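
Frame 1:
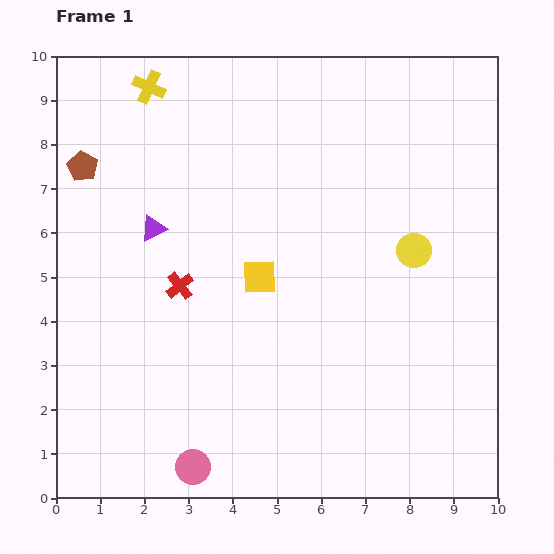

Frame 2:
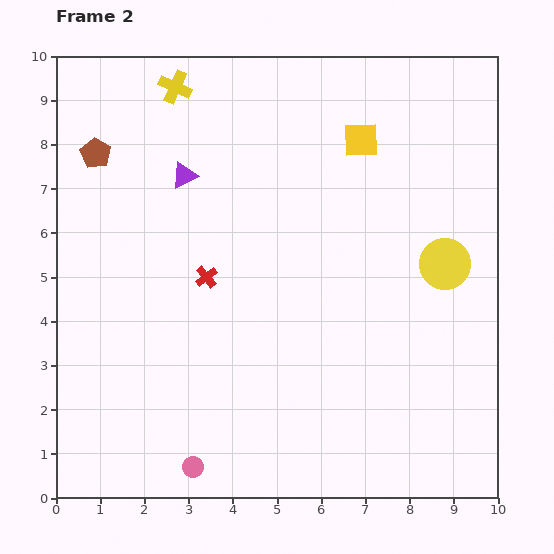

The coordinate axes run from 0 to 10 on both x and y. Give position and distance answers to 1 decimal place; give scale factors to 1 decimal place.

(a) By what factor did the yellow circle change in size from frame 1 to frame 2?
1.5×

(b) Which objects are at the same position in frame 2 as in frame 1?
the pink circle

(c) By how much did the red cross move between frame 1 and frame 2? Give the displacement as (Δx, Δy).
(0.6, 0.2)

The red cross was at (2.8, 4.8) in frame 1 and (3.4, 5.0) in frame 2.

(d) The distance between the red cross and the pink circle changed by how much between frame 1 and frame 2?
+0.2

Distance in frame 1: 4.1. Distance in frame 2: 4.3.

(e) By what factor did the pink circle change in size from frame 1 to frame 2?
0.6×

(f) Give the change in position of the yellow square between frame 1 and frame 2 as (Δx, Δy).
(2.3, 3.1)

The yellow square was at (4.6, 5.0) in frame 1 and (6.9, 8.1) in frame 2.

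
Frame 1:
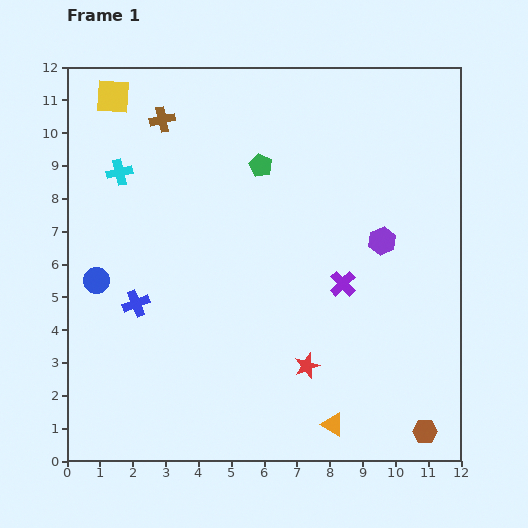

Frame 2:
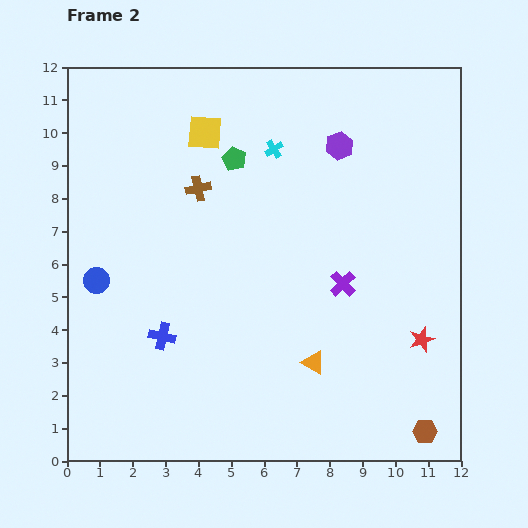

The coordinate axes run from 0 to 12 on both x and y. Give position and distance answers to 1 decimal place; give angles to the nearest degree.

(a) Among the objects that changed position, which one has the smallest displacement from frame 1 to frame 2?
the green pentagon

(moved 0.8)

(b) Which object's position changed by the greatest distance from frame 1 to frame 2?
the cyan cross

(moved 4.8; next 3.6)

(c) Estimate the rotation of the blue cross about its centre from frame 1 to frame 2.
34° clockwise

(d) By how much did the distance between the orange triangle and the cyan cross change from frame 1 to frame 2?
-3.5

Distance in frame 1: 10.1. Distance in frame 2: 6.6.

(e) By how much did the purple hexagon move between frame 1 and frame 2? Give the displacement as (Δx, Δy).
(-1.3, 2.9)

The purple hexagon was at (9.6, 6.7) in frame 1 and (8.3, 9.6) in frame 2.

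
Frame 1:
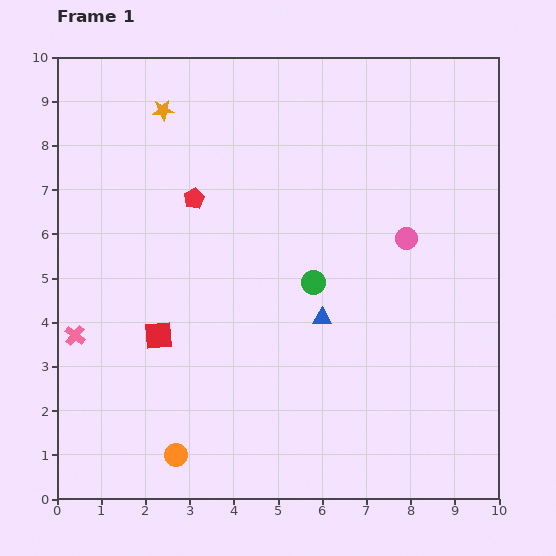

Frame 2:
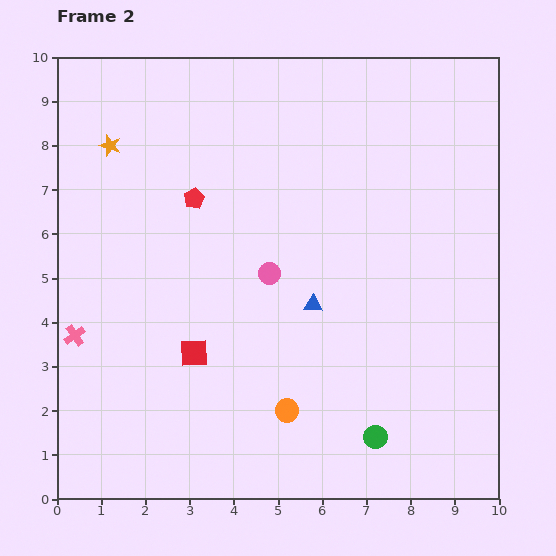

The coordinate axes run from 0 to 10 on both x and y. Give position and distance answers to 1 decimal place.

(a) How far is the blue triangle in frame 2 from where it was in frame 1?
0.4

The blue triangle moved from (6.0, 4.1) to (5.8, 4.4), a distance of √(0.2² + 0.3²) ≈ 0.4.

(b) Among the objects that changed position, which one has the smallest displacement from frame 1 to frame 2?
the blue triangle

(moved 0.4)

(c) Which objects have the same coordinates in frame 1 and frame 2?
the pink cross, the red pentagon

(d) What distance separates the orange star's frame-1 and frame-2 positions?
1.4

The orange star moved from (2.4, 8.8) to (1.2, 8.0), a distance of √(1.2² + 0.8²) ≈ 1.4.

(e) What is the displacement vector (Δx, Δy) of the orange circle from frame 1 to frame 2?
(2.5, 1.0)

The orange circle was at (2.7, 1.0) in frame 1 and (5.2, 2.0) in frame 2.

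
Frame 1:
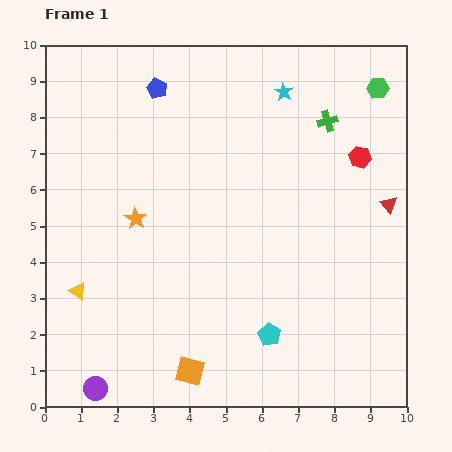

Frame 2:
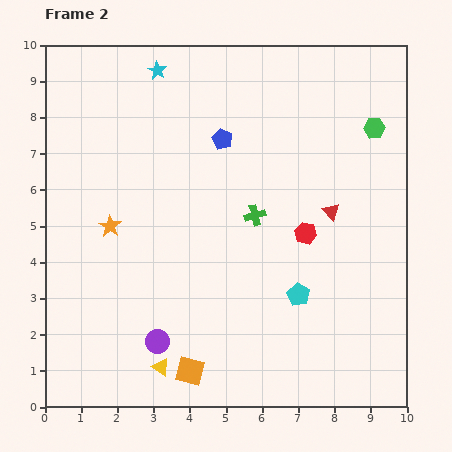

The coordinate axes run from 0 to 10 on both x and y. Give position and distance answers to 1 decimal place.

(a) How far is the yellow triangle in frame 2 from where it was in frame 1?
3.1

The yellow triangle moved from (0.9, 3.2) to (3.2, 1.1), a distance of √(2.3² + 2.1²) ≈ 3.1.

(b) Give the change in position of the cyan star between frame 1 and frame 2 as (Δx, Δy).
(-3.5, 0.6)

The cyan star was at (6.6, 8.7) in frame 1 and (3.1, 9.3) in frame 2.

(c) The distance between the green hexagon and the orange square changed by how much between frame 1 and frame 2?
-1.0

Distance in frame 1: 9.4. Distance in frame 2: 8.4.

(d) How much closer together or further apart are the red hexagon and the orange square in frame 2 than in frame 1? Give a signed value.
-2.5

Distance in frame 1: 7.5. Distance in frame 2: 5.0.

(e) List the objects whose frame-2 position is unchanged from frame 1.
the orange square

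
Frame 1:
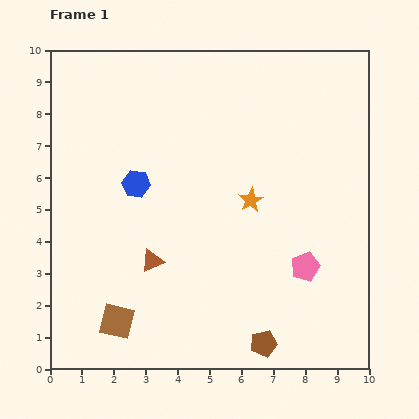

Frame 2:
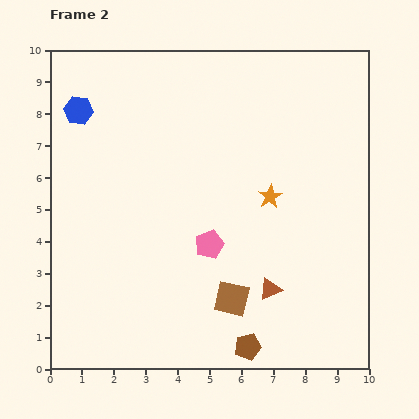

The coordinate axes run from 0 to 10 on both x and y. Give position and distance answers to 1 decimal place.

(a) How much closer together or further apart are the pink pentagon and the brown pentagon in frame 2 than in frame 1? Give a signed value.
+0.7

Distance in frame 1: 2.7. Distance in frame 2: 3.4.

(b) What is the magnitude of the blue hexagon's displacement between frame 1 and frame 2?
2.9

The blue hexagon moved from (2.7, 5.8) to (0.9, 8.1), a distance of √(1.8² + 2.3²) ≈ 2.9.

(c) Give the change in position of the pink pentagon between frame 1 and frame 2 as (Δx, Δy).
(-3.0, 0.7)

The pink pentagon was at (8.0, 3.2) in frame 1 and (5.0, 3.9) in frame 2.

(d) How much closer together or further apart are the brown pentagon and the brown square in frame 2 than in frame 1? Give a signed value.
-3.1

Distance in frame 1: 4.7. Distance in frame 2: 1.6.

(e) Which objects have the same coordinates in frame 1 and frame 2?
none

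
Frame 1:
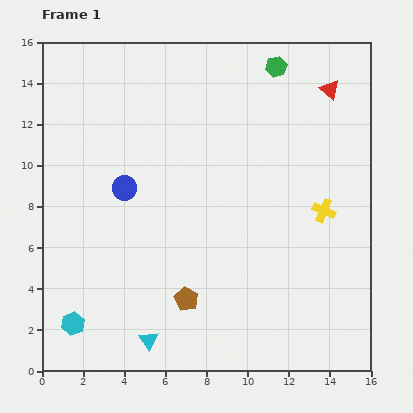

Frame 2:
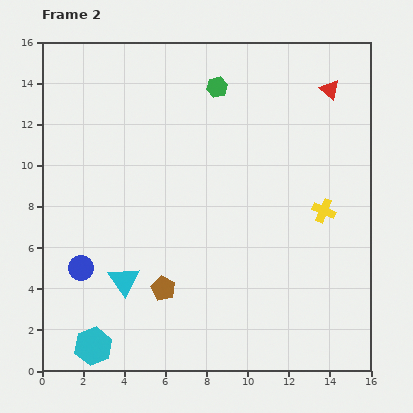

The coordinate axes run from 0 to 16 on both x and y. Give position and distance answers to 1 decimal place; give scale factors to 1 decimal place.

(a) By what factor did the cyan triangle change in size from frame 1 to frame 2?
1.6×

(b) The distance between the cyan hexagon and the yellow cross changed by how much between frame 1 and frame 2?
-0.4

Distance in frame 1: 13.4. Distance in frame 2: 13.0.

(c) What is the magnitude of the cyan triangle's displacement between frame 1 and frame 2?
3.1

The cyan triangle moved from (5.2, 1.5) to (4.0, 4.4), a distance of √(1.2² + 2.9²) ≈ 3.1.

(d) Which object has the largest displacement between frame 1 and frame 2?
the blue circle

(moved 4.4; next 3.1)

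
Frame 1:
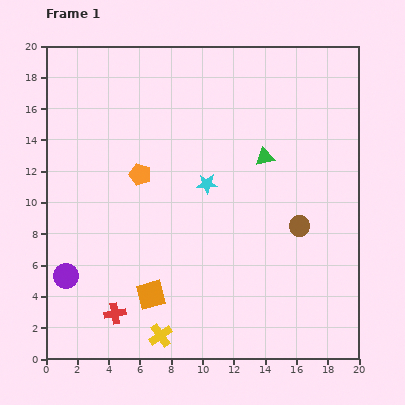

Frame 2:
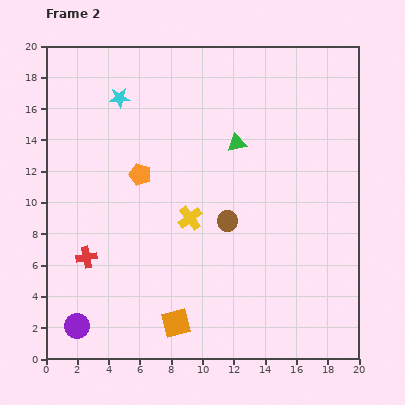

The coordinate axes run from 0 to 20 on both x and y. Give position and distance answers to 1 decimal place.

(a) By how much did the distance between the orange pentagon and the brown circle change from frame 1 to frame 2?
-4.3

Distance in frame 1: 10.7. Distance in frame 2: 6.4.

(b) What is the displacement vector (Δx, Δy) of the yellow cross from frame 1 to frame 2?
(1.9, 7.5)

The yellow cross was at (7.3, 1.5) in frame 1 and (9.2, 9.0) in frame 2.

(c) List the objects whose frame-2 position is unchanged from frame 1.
the orange pentagon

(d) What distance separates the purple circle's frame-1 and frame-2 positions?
3.3

The purple circle moved from (1.3, 5.3) to (2.0, 2.1), a distance of √(0.7² + 3.2²) ≈ 3.3.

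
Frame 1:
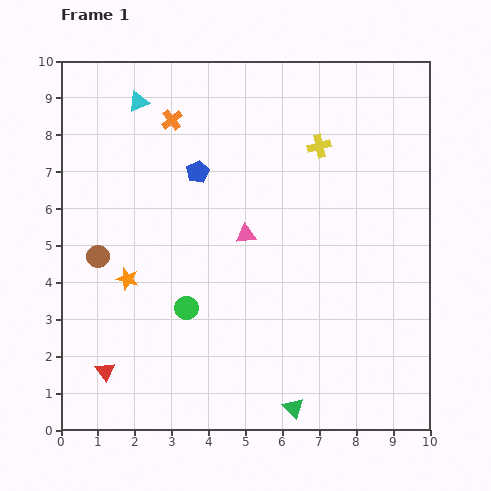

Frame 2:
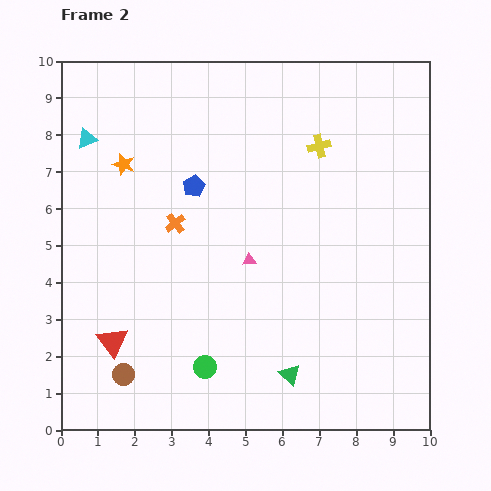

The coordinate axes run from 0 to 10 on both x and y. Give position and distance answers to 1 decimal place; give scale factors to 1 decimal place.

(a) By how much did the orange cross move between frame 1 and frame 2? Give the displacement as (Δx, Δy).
(0.1, -2.8)

The orange cross was at (3.0, 8.4) in frame 1 and (3.1, 5.6) in frame 2.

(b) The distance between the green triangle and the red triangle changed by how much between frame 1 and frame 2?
-0.3

Distance in frame 1: 5.2. Distance in frame 2: 4.9.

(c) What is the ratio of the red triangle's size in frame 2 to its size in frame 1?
1.6×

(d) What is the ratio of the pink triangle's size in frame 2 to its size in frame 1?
0.7×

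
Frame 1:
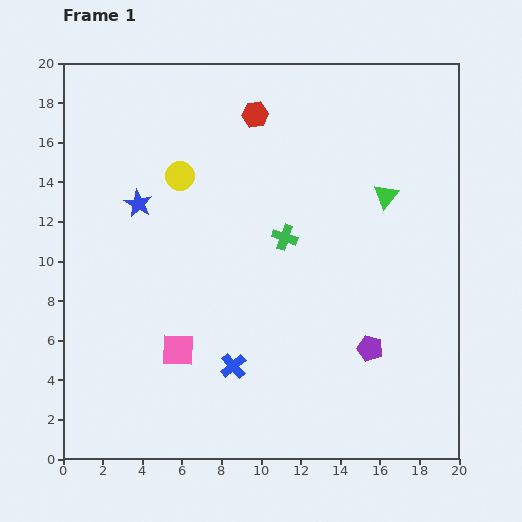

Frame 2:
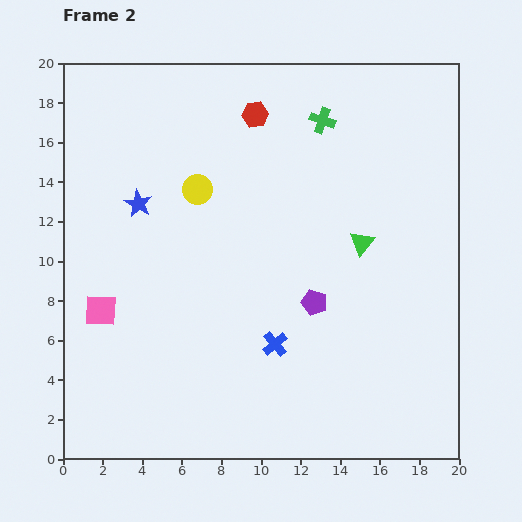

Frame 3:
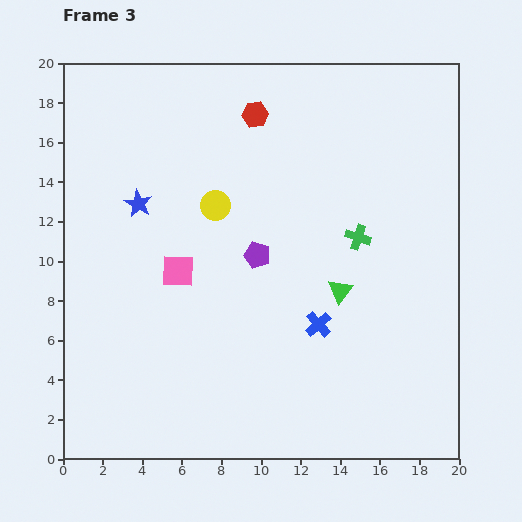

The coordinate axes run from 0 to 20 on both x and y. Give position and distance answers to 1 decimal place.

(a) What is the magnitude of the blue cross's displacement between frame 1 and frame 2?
2.4

The blue cross moved from (8.6, 4.7) to (10.7, 5.8), a distance of √(2.1² + 1.1²) ≈ 2.4.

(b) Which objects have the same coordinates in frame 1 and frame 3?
the red hexagon, the blue star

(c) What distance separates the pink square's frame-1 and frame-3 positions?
4.0

The pink square moved from (5.8, 5.5) to (5.8, 9.5), a distance of √(0.0² + 4.0²) ≈ 4.0.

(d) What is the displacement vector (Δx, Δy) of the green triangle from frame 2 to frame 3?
(-1.1, -2.4)

The green triangle was at (15.1, 10.9) in frame 2 and (14.0, 8.5) in frame 3.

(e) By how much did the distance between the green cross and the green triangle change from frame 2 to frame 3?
-3.7

Distance in frame 2: 6.5. Distance in frame 3: 2.8.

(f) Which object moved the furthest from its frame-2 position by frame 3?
the green cross

(moved 6.2; next 4.4)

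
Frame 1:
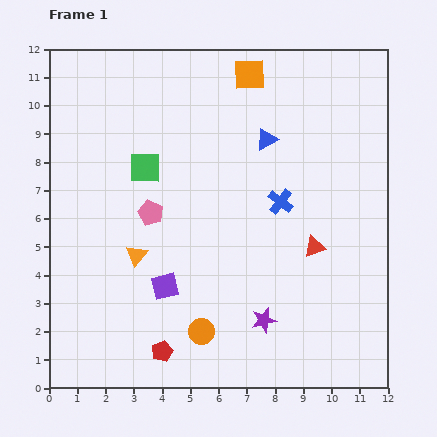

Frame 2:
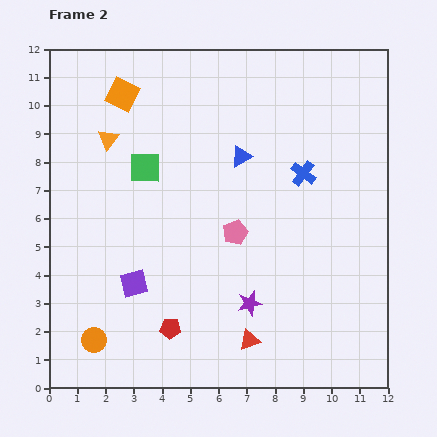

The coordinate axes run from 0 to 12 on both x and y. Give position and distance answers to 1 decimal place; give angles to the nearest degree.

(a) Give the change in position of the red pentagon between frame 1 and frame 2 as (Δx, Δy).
(0.3, 0.8)

The red pentagon was at (4.0, 1.3) in frame 1 and (4.3, 2.1) in frame 2.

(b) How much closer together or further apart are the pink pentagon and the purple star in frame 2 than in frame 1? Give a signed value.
-3.0

Distance in frame 1: 5.5. Distance in frame 2: 2.5.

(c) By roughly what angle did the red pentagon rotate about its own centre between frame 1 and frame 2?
26° clockwise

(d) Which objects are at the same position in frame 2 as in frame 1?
the green square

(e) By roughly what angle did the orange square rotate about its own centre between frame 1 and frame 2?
29° clockwise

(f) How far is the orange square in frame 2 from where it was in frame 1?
4.6

The orange square moved from (7.1, 11.1) to (2.6, 10.4), a distance of √(4.5² + 0.7²) ≈ 4.6.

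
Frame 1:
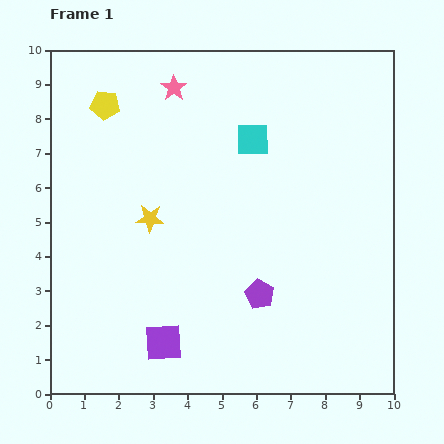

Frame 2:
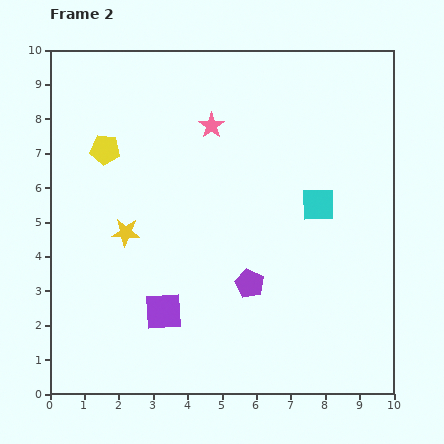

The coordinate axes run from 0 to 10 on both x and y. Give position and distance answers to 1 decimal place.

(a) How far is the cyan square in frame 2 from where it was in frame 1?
2.7

The cyan square moved from (5.9, 7.4) to (7.8, 5.5), a distance of √(1.9² + 1.9²) ≈ 2.7.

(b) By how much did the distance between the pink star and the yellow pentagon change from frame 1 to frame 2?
+1.1

Distance in frame 1: 2.1. Distance in frame 2: 3.2.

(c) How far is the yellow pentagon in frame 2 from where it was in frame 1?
1.3

The yellow pentagon moved from (1.6, 8.4) to (1.6, 7.1), a distance of √(0.0² + 1.3²) ≈ 1.3.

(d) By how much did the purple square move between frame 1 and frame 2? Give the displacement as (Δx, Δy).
(0.0, 0.9)

The purple square was at (3.3, 1.5) in frame 1 and (3.3, 2.4) in frame 2.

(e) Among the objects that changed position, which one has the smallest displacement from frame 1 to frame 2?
the purple pentagon

(moved 0.4)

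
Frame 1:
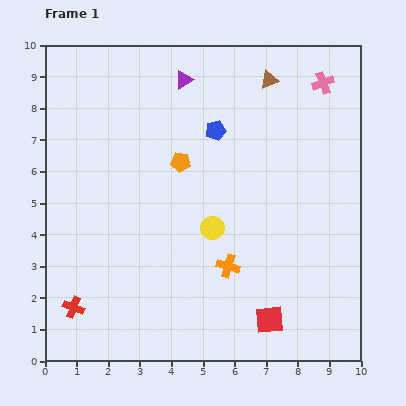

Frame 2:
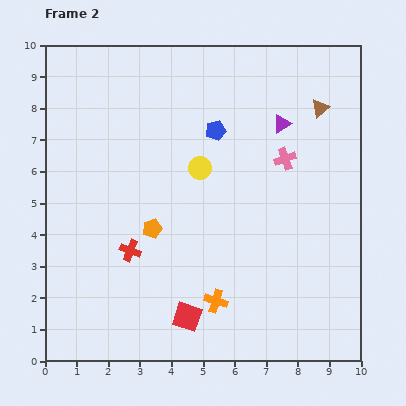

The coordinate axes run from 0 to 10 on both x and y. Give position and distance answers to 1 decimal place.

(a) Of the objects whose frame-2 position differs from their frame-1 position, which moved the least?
the orange cross

(moved 1.2)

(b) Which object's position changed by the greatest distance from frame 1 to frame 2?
the purple triangle

(moved 3.4; next 2.7)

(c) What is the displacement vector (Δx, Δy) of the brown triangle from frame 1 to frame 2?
(1.6, -0.9)

The brown triangle was at (7.1, 8.9) in frame 1 and (8.7, 8.0) in frame 2.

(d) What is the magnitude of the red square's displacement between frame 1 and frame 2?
2.6

The red square moved from (7.1, 1.3) to (4.5, 1.4), a distance of √(2.6² + 0.1²) ≈ 2.6.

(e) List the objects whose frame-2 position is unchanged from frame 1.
the blue pentagon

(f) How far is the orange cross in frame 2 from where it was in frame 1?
1.2

The orange cross moved from (5.8, 3.0) to (5.4, 1.9), a distance of √(0.4² + 1.1²) ≈ 1.2.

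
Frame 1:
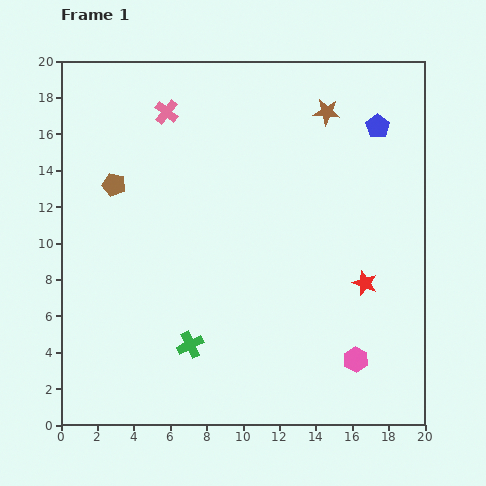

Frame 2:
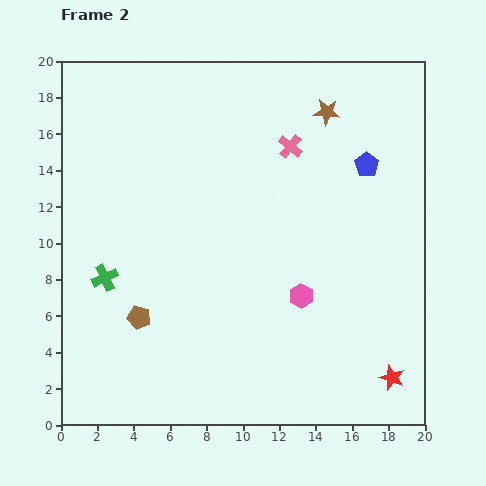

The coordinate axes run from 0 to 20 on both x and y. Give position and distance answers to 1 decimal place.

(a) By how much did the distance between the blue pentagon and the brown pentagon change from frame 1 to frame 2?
+0.3

Distance in frame 1: 14.8. Distance in frame 2: 15.1.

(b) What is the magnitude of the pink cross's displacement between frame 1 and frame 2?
7.1

The pink cross moved from (5.8, 17.2) to (12.6, 15.3), a distance of √(6.8² + 1.9²) ≈ 7.1.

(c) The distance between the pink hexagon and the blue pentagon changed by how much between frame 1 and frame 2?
-4.9

Distance in frame 1: 12.9. Distance in frame 2: 8.0.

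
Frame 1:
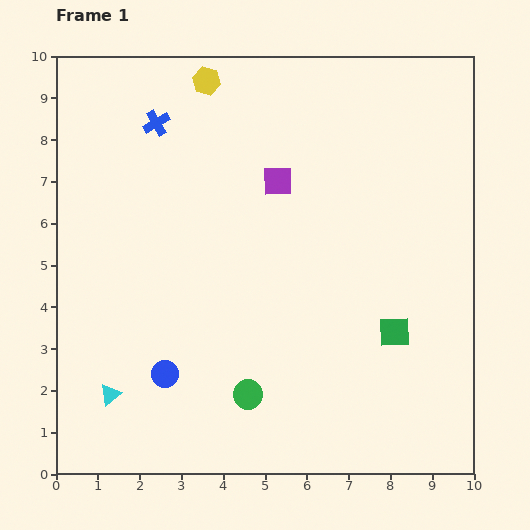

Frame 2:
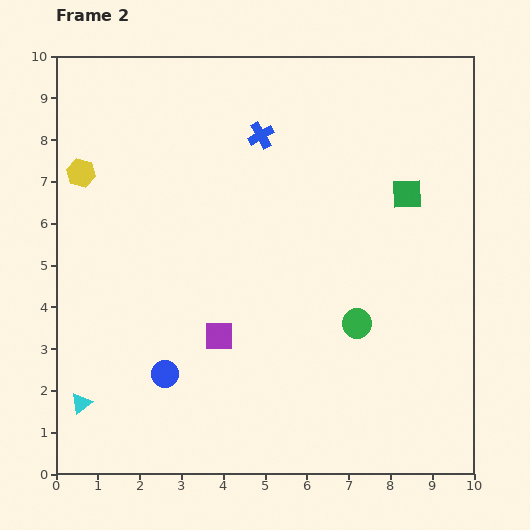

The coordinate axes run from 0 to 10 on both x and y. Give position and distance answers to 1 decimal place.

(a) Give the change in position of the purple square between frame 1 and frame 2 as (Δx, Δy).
(-1.4, -3.7)

The purple square was at (5.3, 7.0) in frame 1 and (3.9, 3.3) in frame 2.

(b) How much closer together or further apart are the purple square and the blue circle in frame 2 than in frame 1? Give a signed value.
-3.7

Distance in frame 1: 5.3. Distance in frame 2: 1.6.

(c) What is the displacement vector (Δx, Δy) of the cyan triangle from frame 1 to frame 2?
(-0.7, -0.2)

The cyan triangle was at (1.3, 1.9) in frame 1 and (0.6, 1.7) in frame 2.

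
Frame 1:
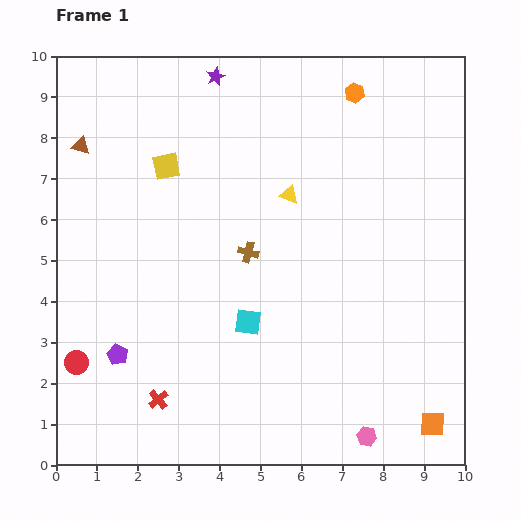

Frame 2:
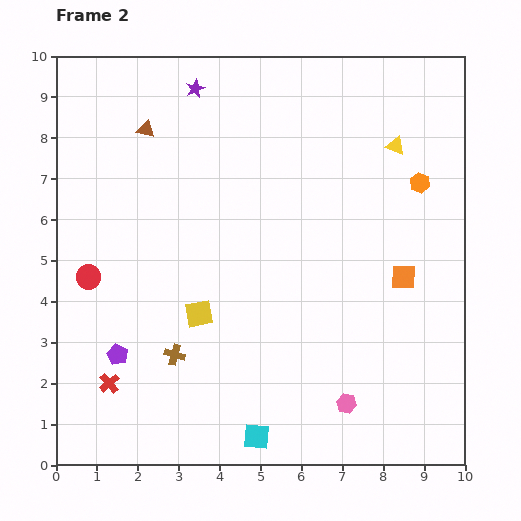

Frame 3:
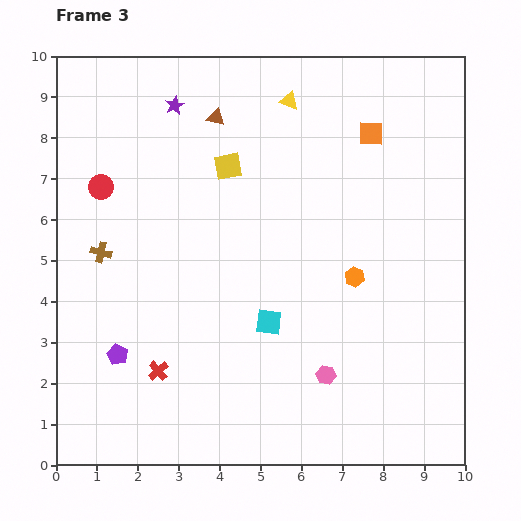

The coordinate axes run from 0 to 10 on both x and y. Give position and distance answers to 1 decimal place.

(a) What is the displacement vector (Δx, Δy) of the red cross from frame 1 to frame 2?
(-1.2, 0.4)

The red cross was at (2.5, 1.6) in frame 1 and (1.3, 2.0) in frame 2.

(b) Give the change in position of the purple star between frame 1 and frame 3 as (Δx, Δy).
(-1.0, -0.7)

The purple star was at (3.9, 9.5) in frame 1 and (2.9, 8.8) in frame 3.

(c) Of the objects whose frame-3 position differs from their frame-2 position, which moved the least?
the purple star

(moved 0.6)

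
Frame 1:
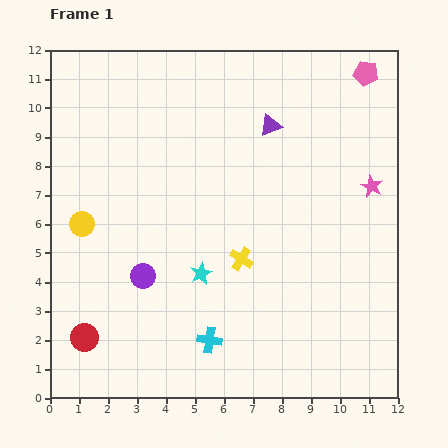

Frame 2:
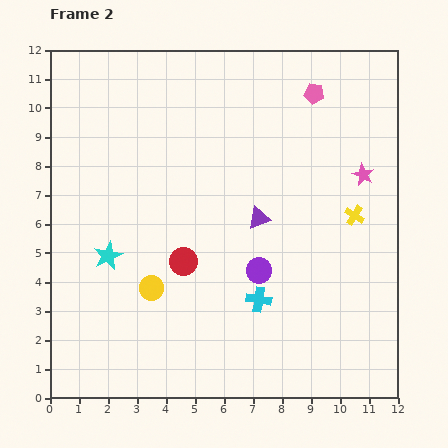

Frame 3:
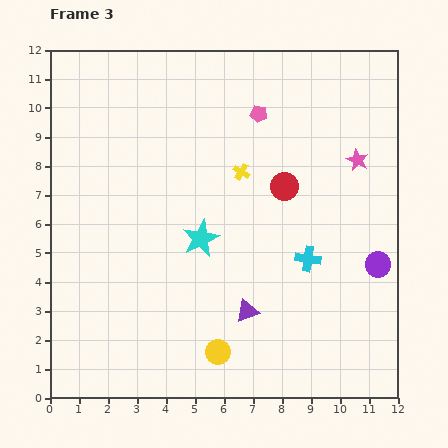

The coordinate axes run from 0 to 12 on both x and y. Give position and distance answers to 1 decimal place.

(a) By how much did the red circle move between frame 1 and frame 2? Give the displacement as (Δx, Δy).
(3.4, 2.6)

The red circle was at (1.2, 2.1) in frame 1 and (4.6, 4.7) in frame 2.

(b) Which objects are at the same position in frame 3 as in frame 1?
none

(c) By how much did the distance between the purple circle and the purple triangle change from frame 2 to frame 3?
+3.0

Distance in frame 2: 1.8. Distance in frame 3: 4.8.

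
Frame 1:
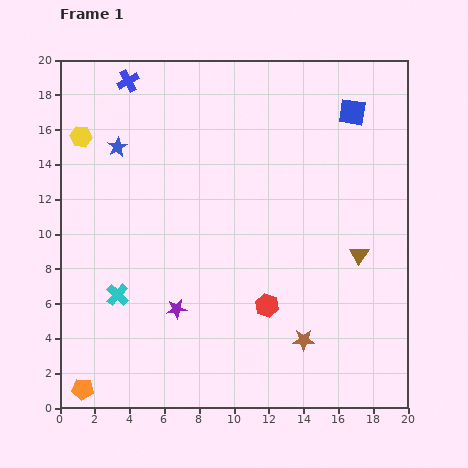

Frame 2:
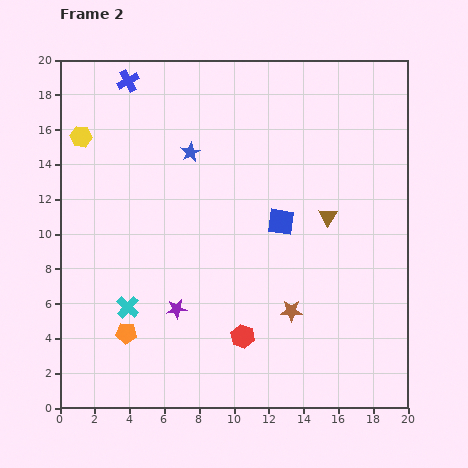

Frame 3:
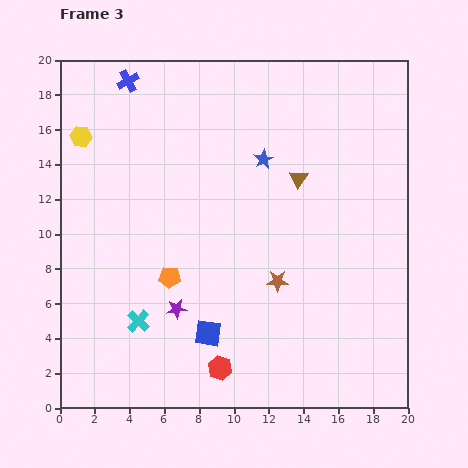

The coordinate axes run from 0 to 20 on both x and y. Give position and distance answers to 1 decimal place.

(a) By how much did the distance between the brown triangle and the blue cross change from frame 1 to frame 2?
-2.7

Distance in frame 1: 16.6. Distance in frame 2: 13.9.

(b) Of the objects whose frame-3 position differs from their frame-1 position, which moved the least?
the cyan cross

(moved 1.9)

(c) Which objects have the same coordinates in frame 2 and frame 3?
the yellow hexagon, the purple star, the blue cross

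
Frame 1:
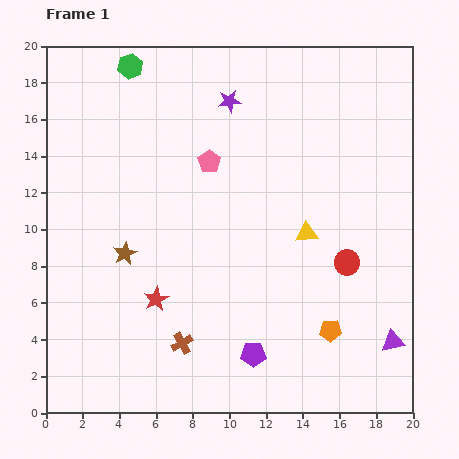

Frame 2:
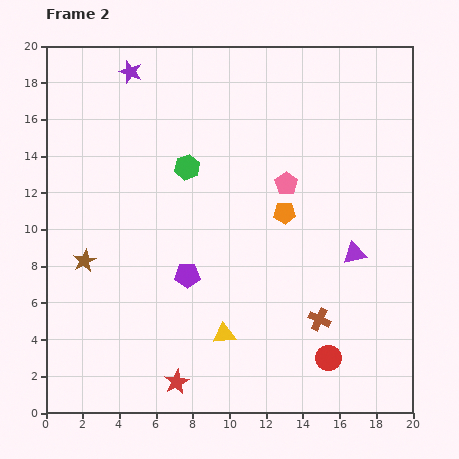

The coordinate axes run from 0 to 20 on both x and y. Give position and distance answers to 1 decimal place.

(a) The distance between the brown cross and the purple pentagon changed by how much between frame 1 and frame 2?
+3.7

Distance in frame 1: 3.9. Distance in frame 2: 7.6.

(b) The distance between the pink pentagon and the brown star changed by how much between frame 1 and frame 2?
+5.0

Distance in frame 1: 6.8. Distance in frame 2: 11.8.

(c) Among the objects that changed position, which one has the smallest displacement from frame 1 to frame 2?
the brown star

(moved 2.2)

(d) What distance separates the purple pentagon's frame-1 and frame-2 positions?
5.6

The purple pentagon moved from (11.3, 3.2) to (7.7, 7.5), a distance of √(3.6² + 4.3²) ≈ 5.6.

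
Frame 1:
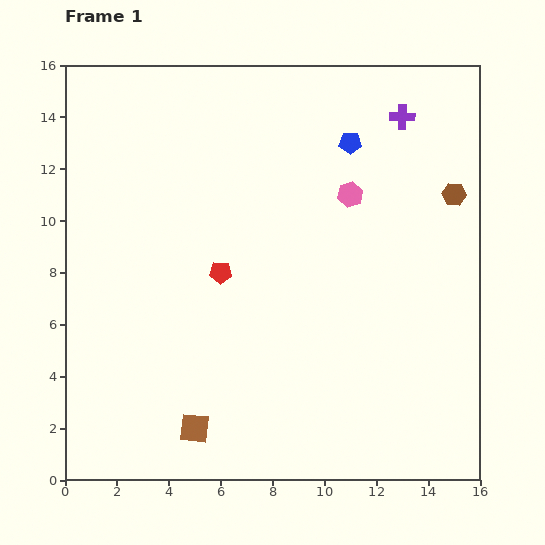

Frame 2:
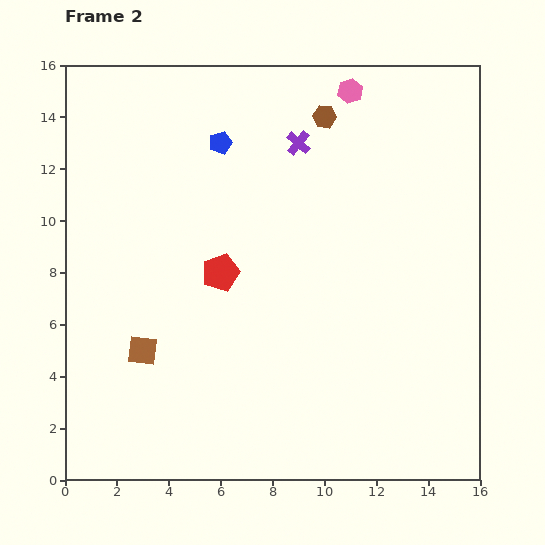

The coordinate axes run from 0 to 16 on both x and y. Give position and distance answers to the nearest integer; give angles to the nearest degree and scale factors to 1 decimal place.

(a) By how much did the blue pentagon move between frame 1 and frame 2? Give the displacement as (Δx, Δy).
(-5, 0)

The blue pentagon was at (11, 13) in frame 1 and (6, 13) in frame 2.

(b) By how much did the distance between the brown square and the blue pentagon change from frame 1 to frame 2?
-4

Distance in frame 1: 13. Distance in frame 2: 9.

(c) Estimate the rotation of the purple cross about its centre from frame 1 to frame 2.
39° clockwise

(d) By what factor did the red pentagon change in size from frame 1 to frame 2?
1.6×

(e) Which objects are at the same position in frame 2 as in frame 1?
the red pentagon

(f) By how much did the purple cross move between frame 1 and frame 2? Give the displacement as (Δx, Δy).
(-4, -1)

The purple cross was at (13, 14) in frame 1 and (9, 13) in frame 2.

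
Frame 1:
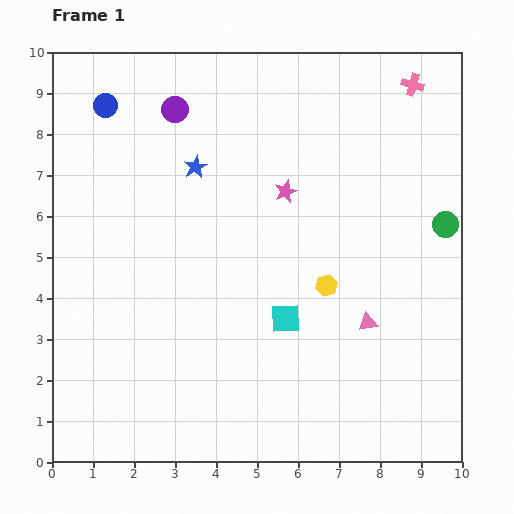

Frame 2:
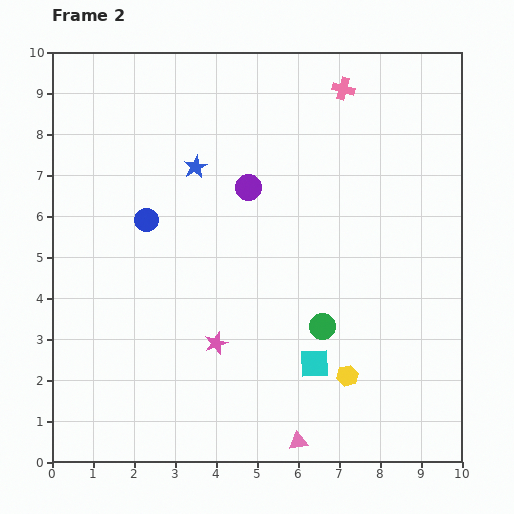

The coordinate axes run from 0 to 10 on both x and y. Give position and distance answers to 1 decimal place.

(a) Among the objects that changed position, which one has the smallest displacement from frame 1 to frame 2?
the cyan square

(moved 1.3)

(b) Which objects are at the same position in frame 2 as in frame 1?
the blue star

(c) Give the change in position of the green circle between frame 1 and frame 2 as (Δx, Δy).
(-3.0, -2.5)

The green circle was at (9.6, 5.8) in frame 1 and (6.6, 3.3) in frame 2.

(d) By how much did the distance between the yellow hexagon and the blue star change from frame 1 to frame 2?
+2.0

Distance in frame 1: 4.3. Distance in frame 2: 6.3.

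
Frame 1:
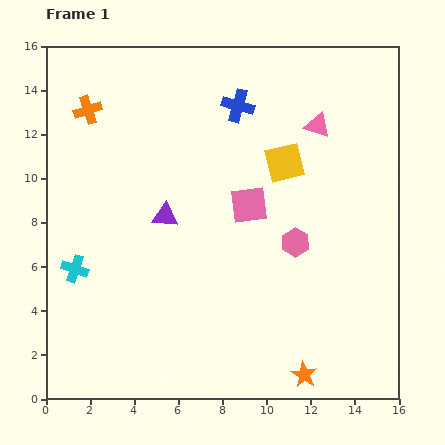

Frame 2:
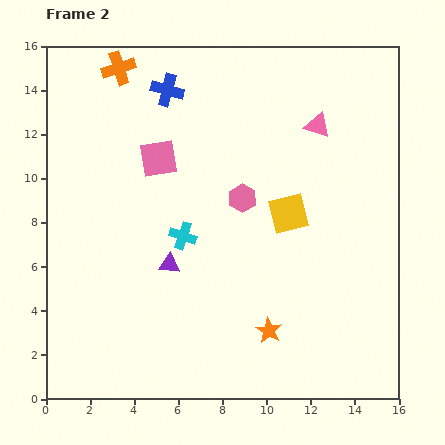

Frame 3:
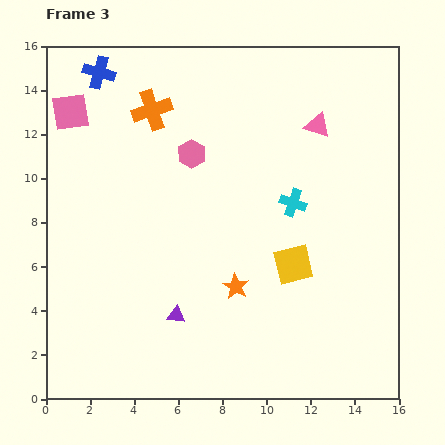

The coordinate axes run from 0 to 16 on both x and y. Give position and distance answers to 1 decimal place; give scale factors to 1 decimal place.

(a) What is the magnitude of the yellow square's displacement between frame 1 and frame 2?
2.3

The yellow square moved from (10.8, 10.7) to (11.0, 8.4), a distance of √(0.2² + 2.3²) ≈ 2.3.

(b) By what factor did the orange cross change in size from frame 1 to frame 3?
1.4×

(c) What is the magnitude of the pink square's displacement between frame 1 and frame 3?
9.1

The pink square moved from (9.2, 8.8) to (1.1, 13.0), a distance of √(8.1² + 4.2²) ≈ 9.1.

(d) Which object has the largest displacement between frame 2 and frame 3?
the cyan cross

(moved 5.2; next 4.5)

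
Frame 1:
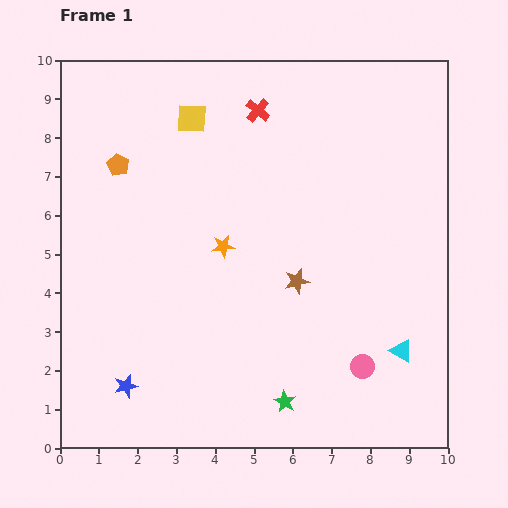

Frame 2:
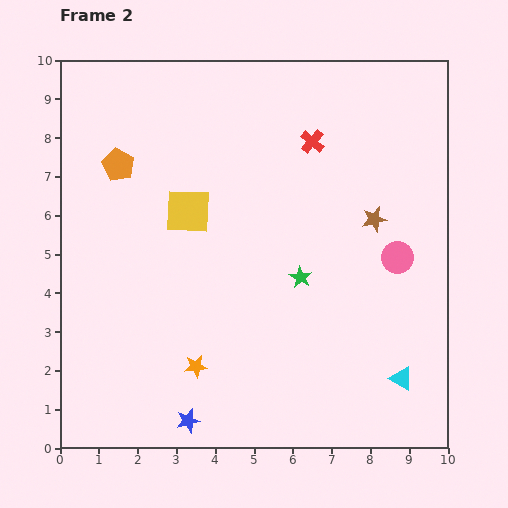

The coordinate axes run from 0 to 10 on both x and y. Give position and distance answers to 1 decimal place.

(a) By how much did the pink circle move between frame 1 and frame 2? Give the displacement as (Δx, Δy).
(0.9, 2.8)

The pink circle was at (7.8, 2.1) in frame 1 and (8.7, 4.9) in frame 2.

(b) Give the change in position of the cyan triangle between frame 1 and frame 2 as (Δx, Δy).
(0.0, -0.7)

The cyan triangle was at (8.8, 2.5) in frame 1 and (8.8, 1.8) in frame 2.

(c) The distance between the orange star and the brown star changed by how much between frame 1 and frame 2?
+3.9

Distance in frame 1: 2.1. Distance in frame 2: 6.0.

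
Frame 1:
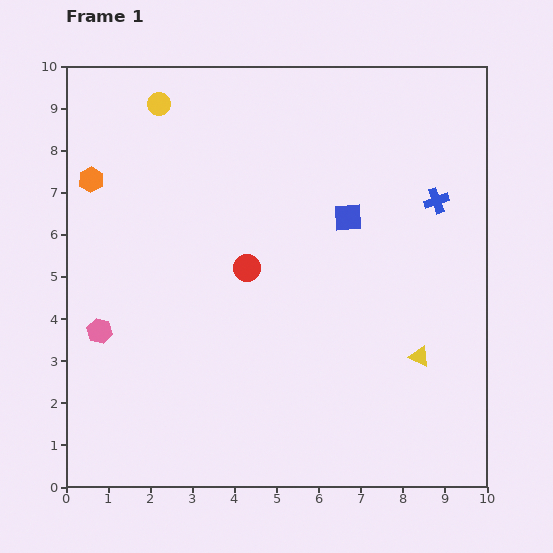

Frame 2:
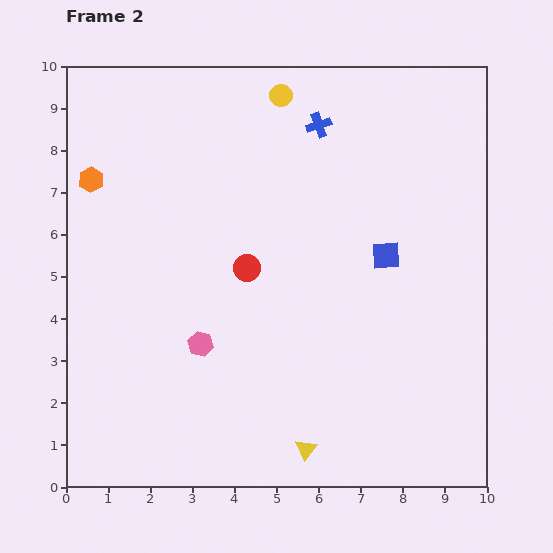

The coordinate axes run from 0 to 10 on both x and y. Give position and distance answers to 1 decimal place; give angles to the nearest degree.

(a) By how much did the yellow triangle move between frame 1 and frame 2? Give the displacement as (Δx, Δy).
(-2.7, -2.2)

The yellow triangle was at (8.4, 3.1) in frame 1 and (5.7, 0.9) in frame 2.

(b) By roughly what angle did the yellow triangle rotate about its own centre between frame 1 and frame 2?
41° clockwise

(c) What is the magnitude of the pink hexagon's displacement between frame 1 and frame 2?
2.4

The pink hexagon moved from (0.8, 3.7) to (3.2, 3.4), a distance of √(2.4² + 0.3²) ≈ 2.4.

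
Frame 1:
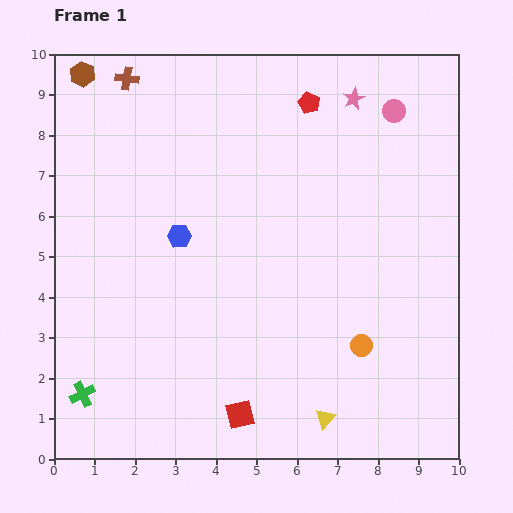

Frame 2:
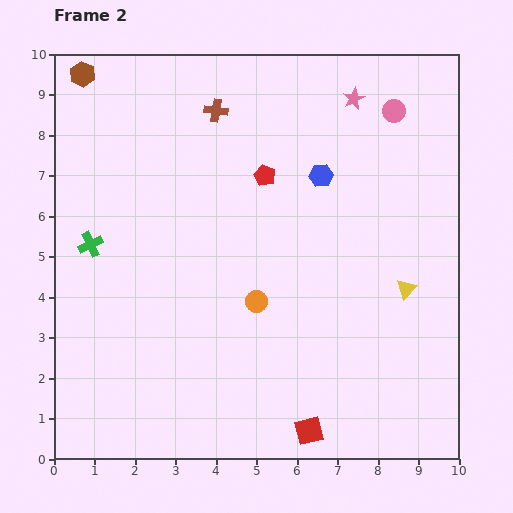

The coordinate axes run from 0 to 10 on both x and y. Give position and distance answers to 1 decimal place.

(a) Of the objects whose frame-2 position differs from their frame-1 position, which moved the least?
the red square

(moved 1.7)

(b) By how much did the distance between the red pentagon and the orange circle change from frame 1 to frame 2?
-3.0

Distance in frame 1: 6.1. Distance in frame 2: 3.1.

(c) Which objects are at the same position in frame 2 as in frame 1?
the pink circle, the pink star, the brown hexagon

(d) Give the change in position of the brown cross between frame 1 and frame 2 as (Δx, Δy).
(2.2, -0.8)

The brown cross was at (1.8, 9.4) in frame 1 and (4.0, 8.6) in frame 2.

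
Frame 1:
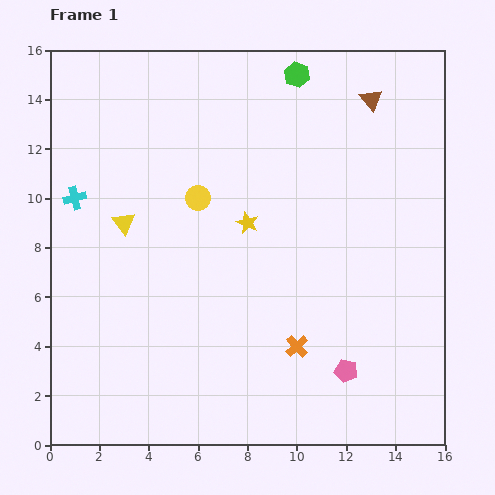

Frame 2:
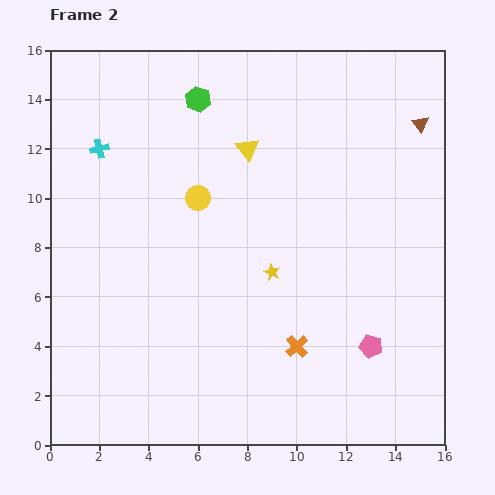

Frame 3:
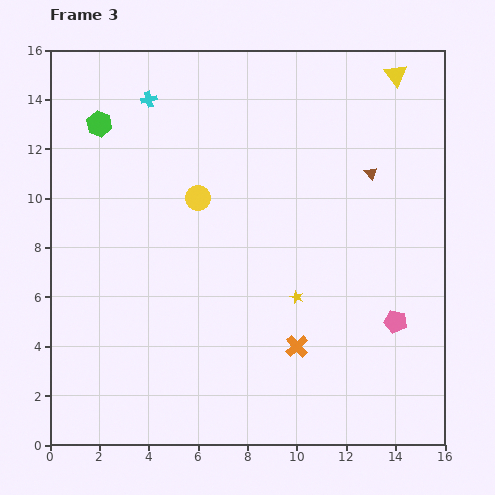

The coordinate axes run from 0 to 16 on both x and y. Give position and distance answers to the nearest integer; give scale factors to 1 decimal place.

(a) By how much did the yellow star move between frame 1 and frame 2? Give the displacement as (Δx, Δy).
(1, -2)

The yellow star was at (8, 9) in frame 1 and (9, 7) in frame 2.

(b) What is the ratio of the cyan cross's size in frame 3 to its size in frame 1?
0.7×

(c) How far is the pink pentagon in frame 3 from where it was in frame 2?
1

The pink pentagon moved from (13, 4) to (14, 5), a distance of √(1² + 1²) ≈ 1.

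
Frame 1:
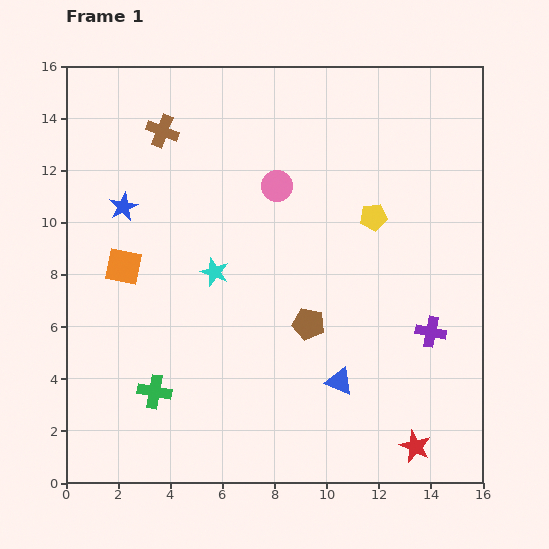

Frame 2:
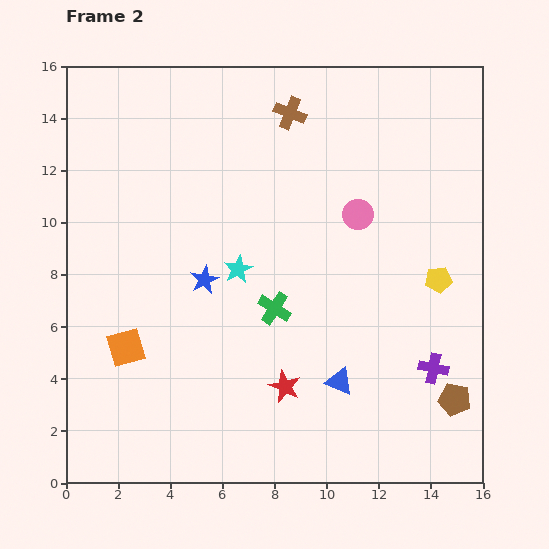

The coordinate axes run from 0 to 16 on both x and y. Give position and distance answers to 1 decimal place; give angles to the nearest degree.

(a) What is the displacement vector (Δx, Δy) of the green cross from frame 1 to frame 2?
(4.6, 3.2)

The green cross was at (3.4, 3.5) in frame 1 and (8.0, 6.7) in frame 2.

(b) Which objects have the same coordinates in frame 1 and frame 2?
the blue triangle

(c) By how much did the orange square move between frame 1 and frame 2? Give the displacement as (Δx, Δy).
(0.1, -3.1)

The orange square was at (2.2, 8.3) in frame 1 and (2.3, 5.2) in frame 2.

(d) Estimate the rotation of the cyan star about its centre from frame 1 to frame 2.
24° clockwise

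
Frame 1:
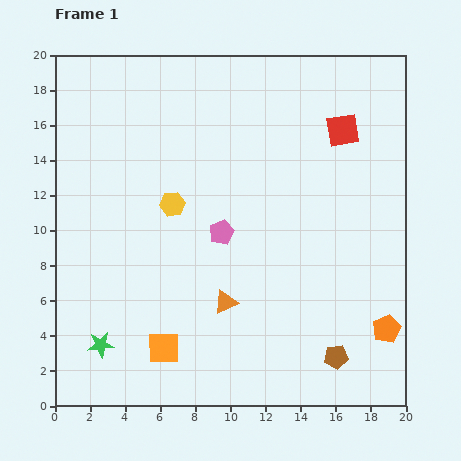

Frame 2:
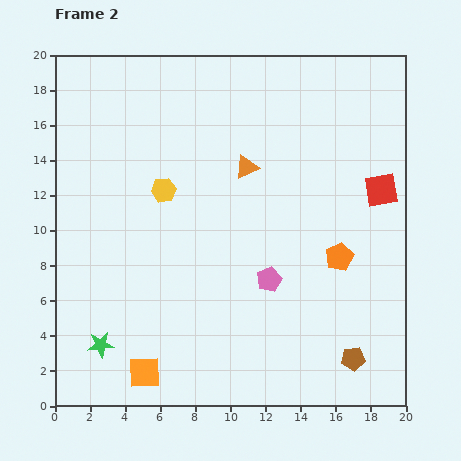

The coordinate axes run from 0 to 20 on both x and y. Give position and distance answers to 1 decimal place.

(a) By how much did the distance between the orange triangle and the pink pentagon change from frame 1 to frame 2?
+2.5

Distance in frame 1: 4.0. Distance in frame 2: 6.5.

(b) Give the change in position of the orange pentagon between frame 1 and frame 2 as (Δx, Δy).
(-2.7, 4.1)

The orange pentagon was at (18.9, 4.4) in frame 1 and (16.2, 8.5) in frame 2.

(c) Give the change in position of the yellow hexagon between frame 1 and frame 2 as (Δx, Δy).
(-0.5, 0.8)

The yellow hexagon was at (6.7, 11.5) in frame 1 and (6.2, 12.3) in frame 2.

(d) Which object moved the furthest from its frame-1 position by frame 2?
the orange triangle

(moved 7.8; next 4.9)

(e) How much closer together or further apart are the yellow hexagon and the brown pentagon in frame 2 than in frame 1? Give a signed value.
+1.7

Distance in frame 1: 12.7. Distance in frame 2: 14.4.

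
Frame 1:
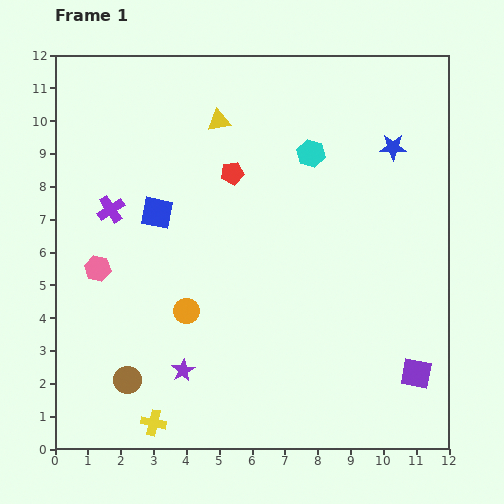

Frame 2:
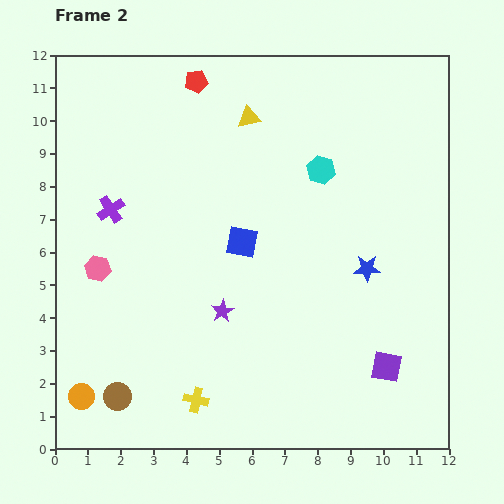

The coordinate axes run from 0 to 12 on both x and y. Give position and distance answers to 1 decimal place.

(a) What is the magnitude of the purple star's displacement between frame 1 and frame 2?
2.2

The purple star moved from (3.9, 2.4) to (5.1, 4.2), a distance of √(1.2² + 1.8²) ≈ 2.2.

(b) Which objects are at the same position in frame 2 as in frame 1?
the pink hexagon, the purple cross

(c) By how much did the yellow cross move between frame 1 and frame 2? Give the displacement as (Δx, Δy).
(1.3, 0.7)

The yellow cross was at (3.0, 0.8) in frame 1 and (4.3, 1.5) in frame 2.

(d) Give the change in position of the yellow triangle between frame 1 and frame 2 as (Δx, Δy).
(0.9, 0.1)

The yellow triangle was at (5.0, 10.0) in frame 1 and (5.9, 10.1) in frame 2.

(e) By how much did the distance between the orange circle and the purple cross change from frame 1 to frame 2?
+1.9

Distance in frame 1: 3.9. Distance in frame 2: 5.8.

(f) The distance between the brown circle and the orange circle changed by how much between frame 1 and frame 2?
-1.7

Distance in frame 1: 2.8. Distance in frame 2: 1.1.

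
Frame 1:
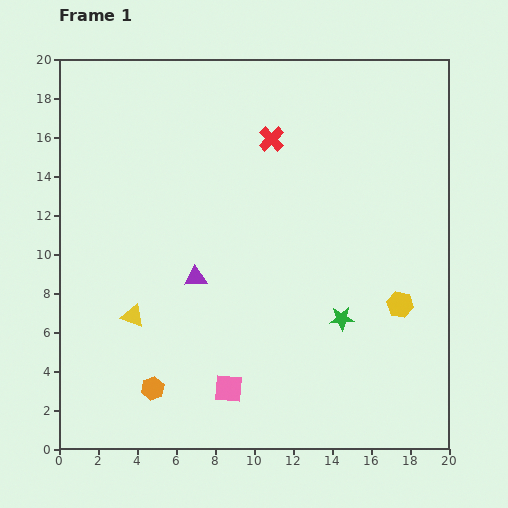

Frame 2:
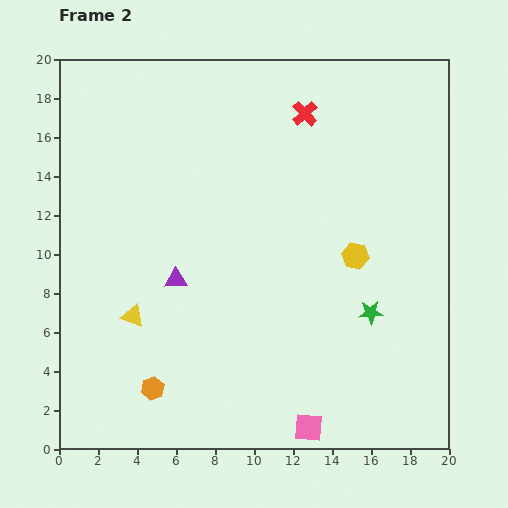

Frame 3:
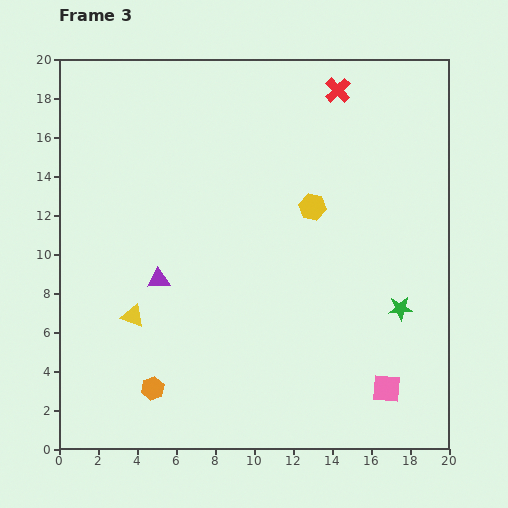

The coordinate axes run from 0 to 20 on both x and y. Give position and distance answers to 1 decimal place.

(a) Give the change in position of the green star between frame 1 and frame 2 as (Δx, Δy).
(1.5, 0.3)

The green star was at (14.5, 6.7) in frame 1 and (16.0, 7.0) in frame 2.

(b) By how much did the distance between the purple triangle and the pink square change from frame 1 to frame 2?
+4.3

Distance in frame 1: 5.9. Distance in frame 2: 10.2.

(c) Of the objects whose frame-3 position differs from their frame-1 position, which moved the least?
the purple triangle

(moved 1.9)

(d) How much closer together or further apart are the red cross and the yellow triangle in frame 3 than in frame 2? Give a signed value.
+2.0

Distance in frame 2: 13.6. Distance in frame 3: 15.6.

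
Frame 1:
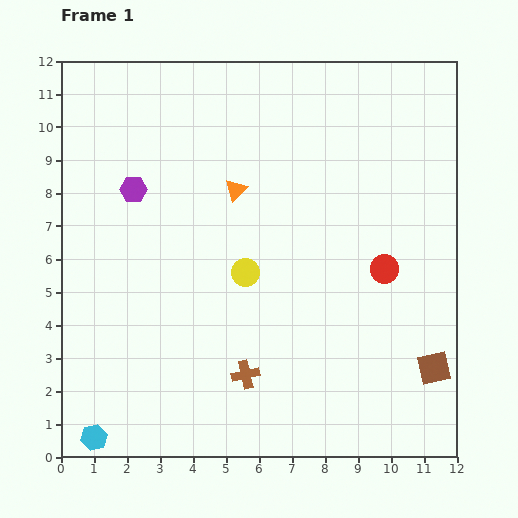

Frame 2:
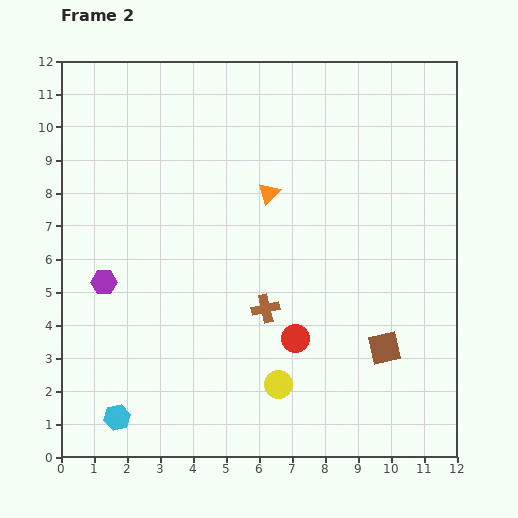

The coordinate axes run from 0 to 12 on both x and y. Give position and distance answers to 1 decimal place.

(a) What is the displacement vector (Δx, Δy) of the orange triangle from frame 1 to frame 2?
(1.0, -0.1)

The orange triangle was at (5.3, 8.1) in frame 1 and (6.3, 8.0) in frame 2.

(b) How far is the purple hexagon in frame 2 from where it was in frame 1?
2.9

The purple hexagon moved from (2.2, 8.1) to (1.3, 5.3), a distance of √(0.9² + 2.8²) ≈ 2.9.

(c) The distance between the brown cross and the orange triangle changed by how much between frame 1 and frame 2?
-2.1

Distance in frame 1: 5.6. Distance in frame 2: 3.5.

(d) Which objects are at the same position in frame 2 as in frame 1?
none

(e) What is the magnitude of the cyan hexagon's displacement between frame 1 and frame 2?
0.9

The cyan hexagon moved from (1.0, 0.6) to (1.7, 1.2), a distance of √(0.7² + 0.6²) ≈ 0.9.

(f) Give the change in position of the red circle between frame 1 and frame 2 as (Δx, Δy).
(-2.7, -2.1)

The red circle was at (9.8, 5.7) in frame 1 and (7.1, 3.6) in frame 2.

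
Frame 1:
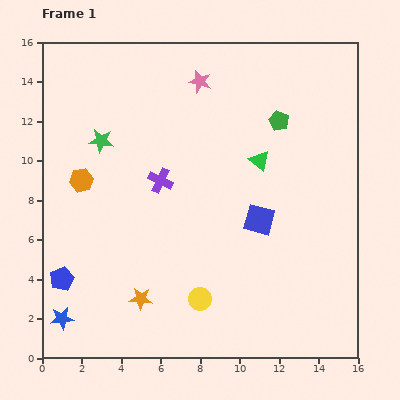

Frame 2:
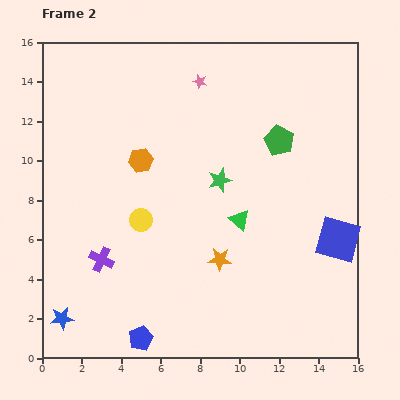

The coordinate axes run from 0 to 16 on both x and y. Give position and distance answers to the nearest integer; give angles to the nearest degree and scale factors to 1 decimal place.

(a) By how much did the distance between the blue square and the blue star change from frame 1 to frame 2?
+4

Distance in frame 1: 11. Distance in frame 2: 15.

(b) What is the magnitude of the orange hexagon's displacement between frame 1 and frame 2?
3

The orange hexagon moved from (2, 9) to (5, 10), a distance of √(3² + 1²) ≈ 3.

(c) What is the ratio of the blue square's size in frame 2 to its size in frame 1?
1.4×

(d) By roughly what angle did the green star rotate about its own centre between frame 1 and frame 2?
23° counter-clockwise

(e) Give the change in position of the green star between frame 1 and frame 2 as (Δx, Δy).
(6, -2)

The green star was at (3, 11) in frame 1 and (9, 9) in frame 2.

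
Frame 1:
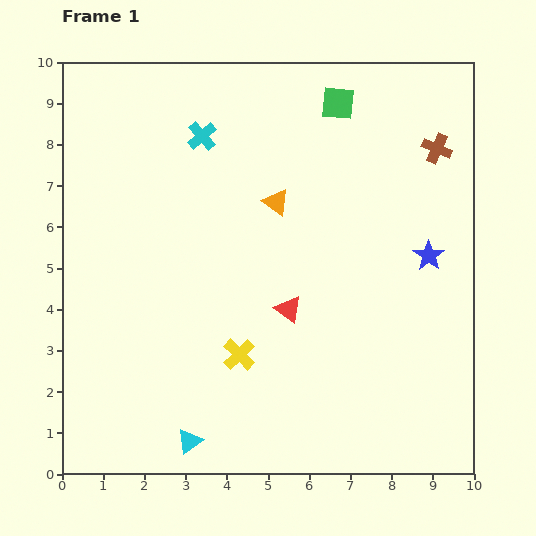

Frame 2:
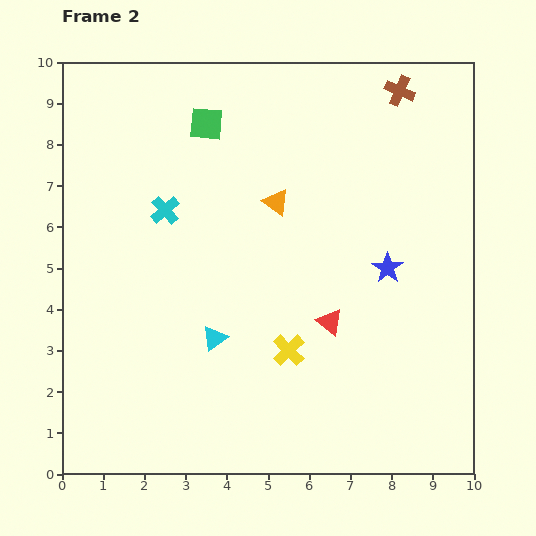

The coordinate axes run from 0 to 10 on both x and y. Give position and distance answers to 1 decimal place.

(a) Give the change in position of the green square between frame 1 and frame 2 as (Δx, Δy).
(-3.2, -0.5)

The green square was at (6.7, 9.0) in frame 1 and (3.5, 8.5) in frame 2.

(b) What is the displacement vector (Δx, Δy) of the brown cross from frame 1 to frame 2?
(-0.9, 1.4)

The brown cross was at (9.1, 7.9) in frame 1 and (8.2, 9.3) in frame 2.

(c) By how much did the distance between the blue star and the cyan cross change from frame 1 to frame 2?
-0.6

Distance in frame 1: 6.2. Distance in frame 2: 5.6.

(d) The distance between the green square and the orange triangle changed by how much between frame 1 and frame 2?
-0.3

Distance in frame 1: 2.8. Distance in frame 2: 2.5.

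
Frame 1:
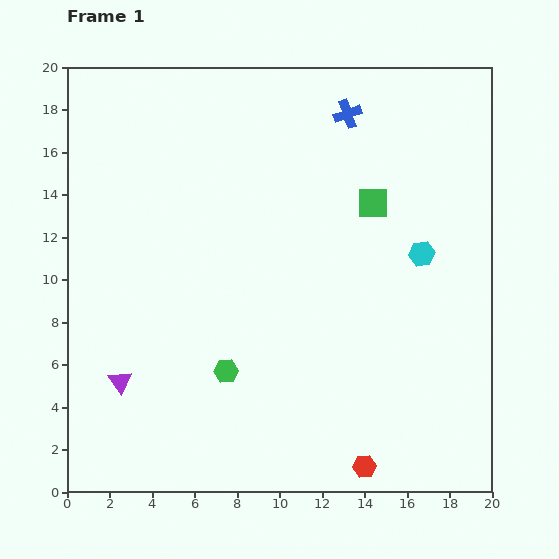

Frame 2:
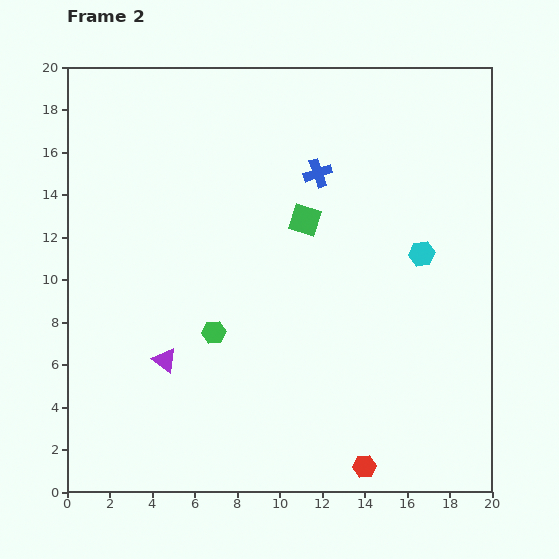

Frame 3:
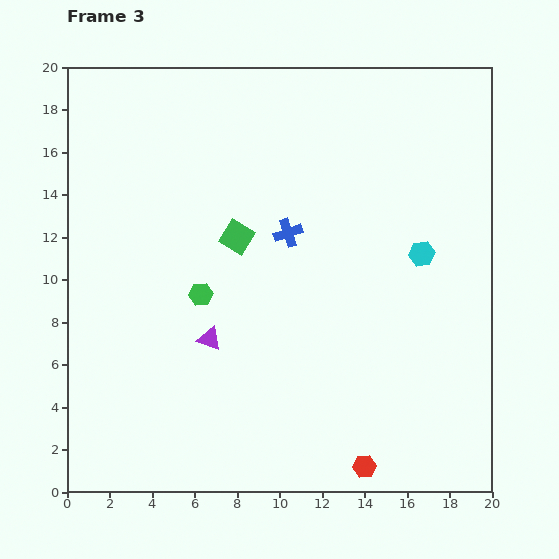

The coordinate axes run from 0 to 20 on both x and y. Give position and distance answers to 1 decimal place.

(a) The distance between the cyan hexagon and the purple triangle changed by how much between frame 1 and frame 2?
-2.3

Distance in frame 1: 15.4. Distance in frame 2: 13.1.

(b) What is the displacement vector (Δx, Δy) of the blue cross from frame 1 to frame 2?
(-1.4, -2.8)

The blue cross was at (13.2, 17.8) in frame 1 and (11.8, 15.0) in frame 2.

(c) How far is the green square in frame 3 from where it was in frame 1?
6.6

The green square moved from (14.4, 13.6) to (8.0, 12.0), a distance of √(6.4² + 1.6²) ≈ 6.6.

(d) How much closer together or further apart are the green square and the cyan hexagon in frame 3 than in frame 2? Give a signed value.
+3.0

Distance in frame 2: 5.7. Distance in frame 3: 8.7.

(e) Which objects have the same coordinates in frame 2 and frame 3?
the red hexagon, the cyan hexagon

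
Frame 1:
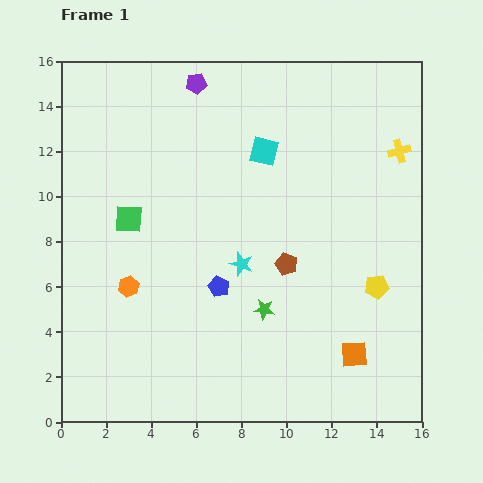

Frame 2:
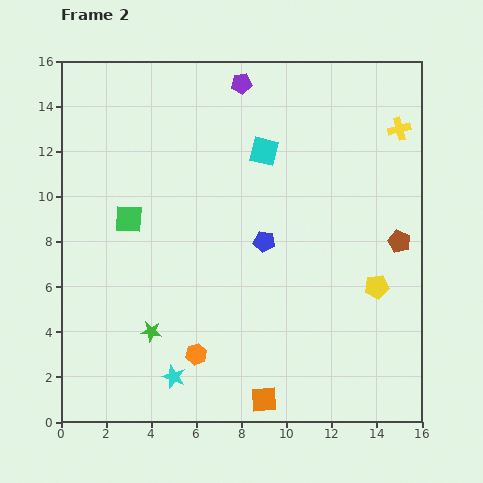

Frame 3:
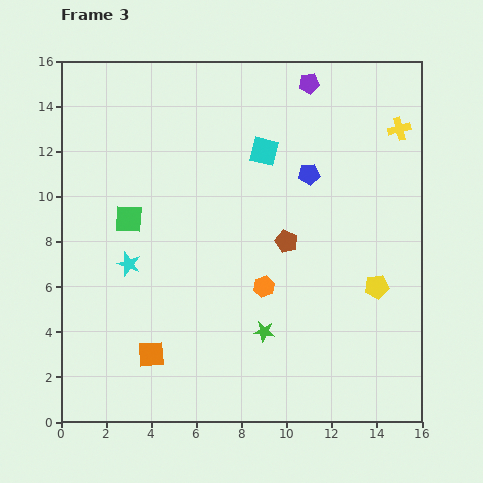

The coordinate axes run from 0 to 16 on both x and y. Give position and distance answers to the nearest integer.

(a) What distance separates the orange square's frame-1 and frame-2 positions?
4

The orange square moved from (13, 3) to (9, 1), a distance of √(4² + 2²) ≈ 4.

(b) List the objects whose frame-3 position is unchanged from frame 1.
the green square, the yellow pentagon, the cyan square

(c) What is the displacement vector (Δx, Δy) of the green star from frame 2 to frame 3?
(5, 0)

The green star was at (4, 4) in frame 2 and (9, 4) in frame 3.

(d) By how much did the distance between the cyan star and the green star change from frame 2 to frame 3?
+5

Distance in frame 2: 2. Distance in frame 3: 7.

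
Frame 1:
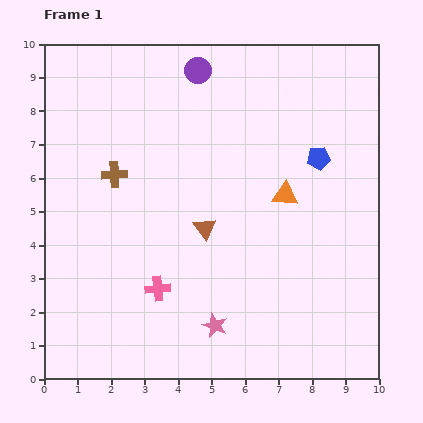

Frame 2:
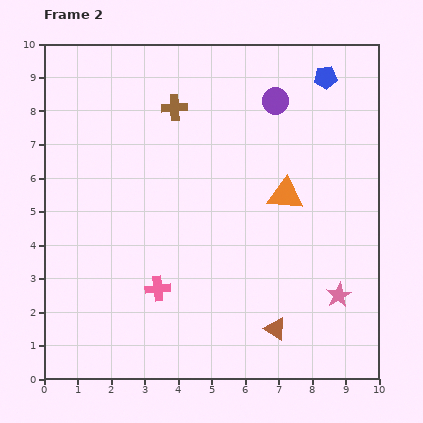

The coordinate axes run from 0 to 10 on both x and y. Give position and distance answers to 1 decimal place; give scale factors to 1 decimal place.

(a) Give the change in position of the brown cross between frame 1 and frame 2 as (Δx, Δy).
(1.8, 2.0)

The brown cross was at (2.1, 6.1) in frame 1 and (3.9, 8.1) in frame 2.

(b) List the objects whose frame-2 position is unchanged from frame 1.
the pink cross, the orange triangle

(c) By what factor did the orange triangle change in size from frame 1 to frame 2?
1.4×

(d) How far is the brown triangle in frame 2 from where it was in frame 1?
3.7

The brown triangle moved from (4.8, 4.5) to (6.9, 1.5), a distance of √(2.1² + 3.0²) ≈ 3.7.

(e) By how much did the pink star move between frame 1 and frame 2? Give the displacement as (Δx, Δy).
(3.7, 0.9)

The pink star was at (5.1, 1.6) in frame 1 and (8.8, 2.5) in frame 2.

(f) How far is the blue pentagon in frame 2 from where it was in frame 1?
2.4

The blue pentagon moved from (8.2, 6.6) to (8.4, 9.0), a distance of √(0.2² + 2.4²) ≈ 2.4.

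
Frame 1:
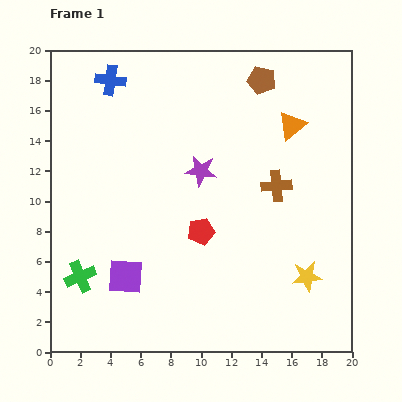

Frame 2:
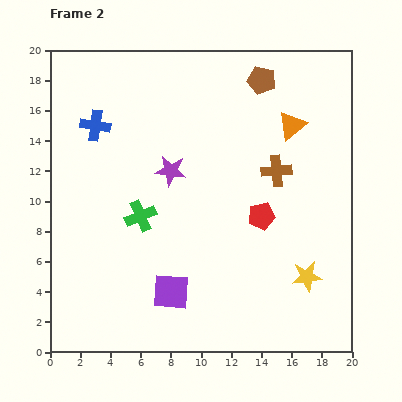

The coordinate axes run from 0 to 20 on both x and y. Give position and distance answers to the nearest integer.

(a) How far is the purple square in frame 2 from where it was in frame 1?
3

The purple square moved from (5, 5) to (8, 4), a distance of √(3² + 1²) ≈ 3.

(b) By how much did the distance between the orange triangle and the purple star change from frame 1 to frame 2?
+2

Distance in frame 1: 7. Distance in frame 2: 9.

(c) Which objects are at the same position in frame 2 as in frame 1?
the orange triangle, the brown pentagon, the yellow star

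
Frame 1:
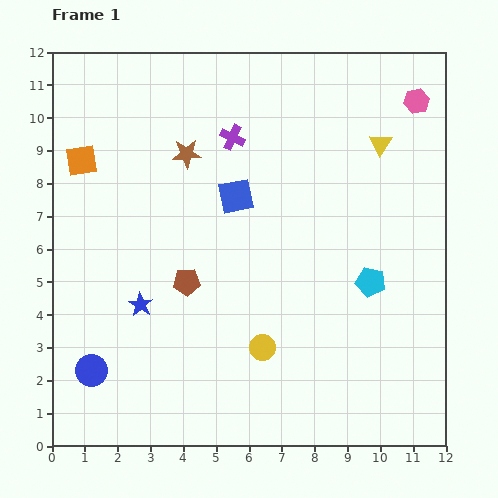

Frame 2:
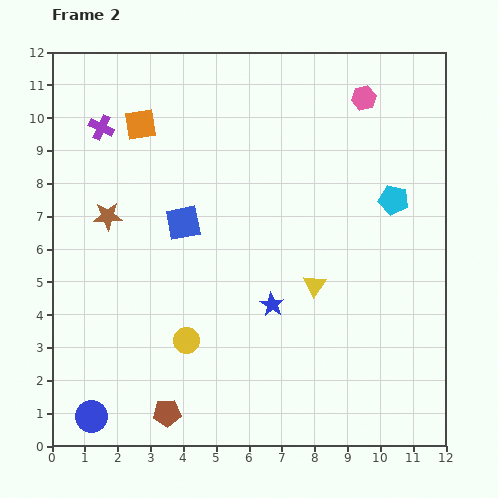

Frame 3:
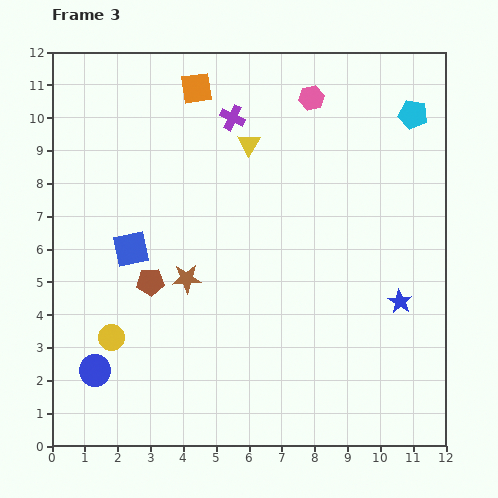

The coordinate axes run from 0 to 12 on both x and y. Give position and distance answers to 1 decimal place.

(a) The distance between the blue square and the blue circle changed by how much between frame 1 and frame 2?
-0.4

Distance in frame 1: 6.9. Distance in frame 2: 6.5.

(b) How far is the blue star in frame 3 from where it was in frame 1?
7.9

The blue star moved from (2.7, 4.3) to (10.6, 4.4), a distance of √(7.9² + 0.1²) ≈ 7.9.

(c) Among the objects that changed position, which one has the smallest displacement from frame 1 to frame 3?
the blue circle

(moved 0.1)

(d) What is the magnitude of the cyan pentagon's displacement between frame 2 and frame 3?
2.7

The cyan pentagon moved from (10.4, 7.5) to (11.0, 10.1), a distance of √(0.6² + 2.6²) ≈ 2.7.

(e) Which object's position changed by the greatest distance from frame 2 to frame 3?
the yellow triangle

(moved 4.7; next 4.0)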